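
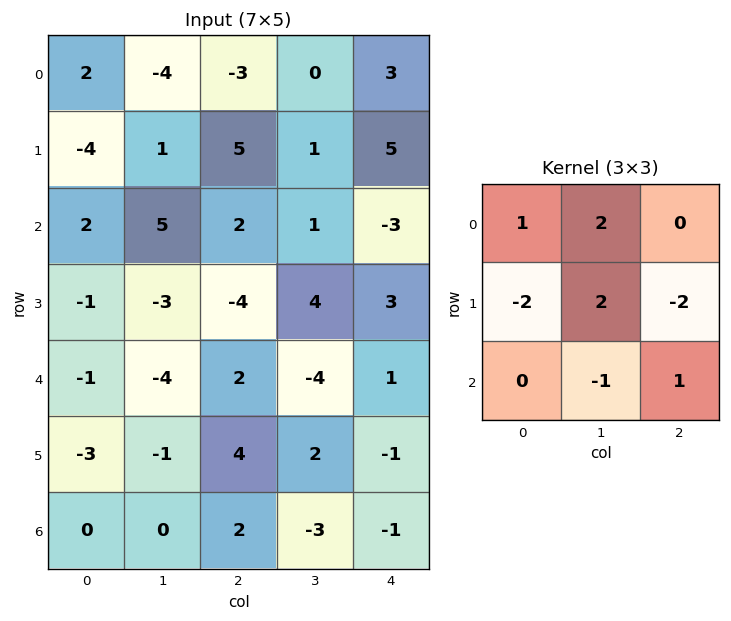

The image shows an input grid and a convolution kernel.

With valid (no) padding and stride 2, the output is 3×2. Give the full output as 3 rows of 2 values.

-9 -25
22 19
-11 -6

Output[0,0]: The receptive field on the input at this output position is [2 -4 -3 / -4 1 5 / 2 5 2]. Elementwise product with the kernel and sum: 2·1 + -4·2 + -4·-2 + 1·2 + 5·-2 + 5·-1 + 2·1.
Output[0,1]: The receptive field on the input at this output position is [-3 0 3 / 5 1 5 / 2 1 -3]. Elementwise product with the kernel and sum: -3·1 + 0·2 + 5·-2 + 1·2 + 5·-2 + 1·-1 + -3·1.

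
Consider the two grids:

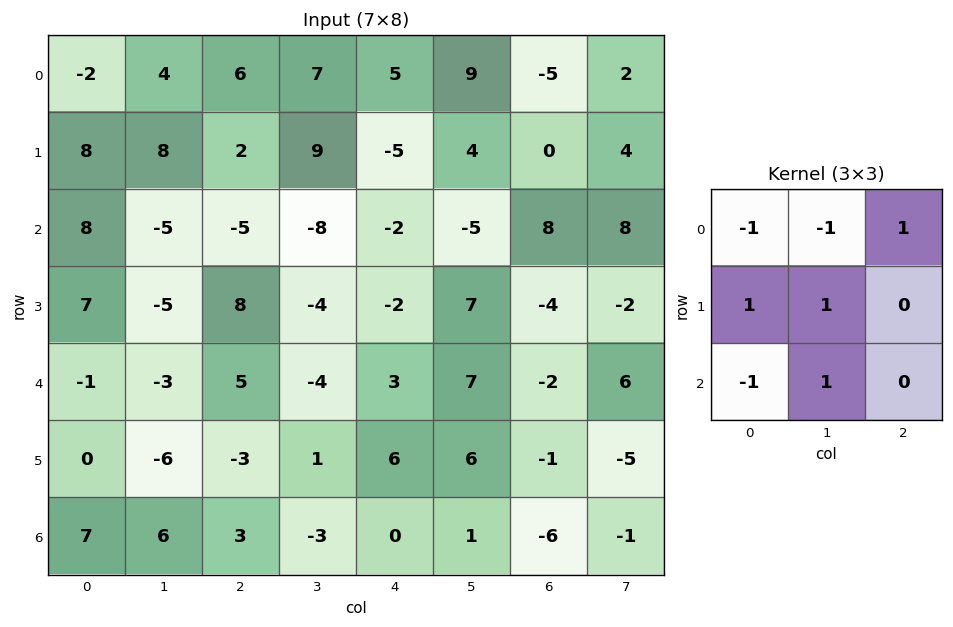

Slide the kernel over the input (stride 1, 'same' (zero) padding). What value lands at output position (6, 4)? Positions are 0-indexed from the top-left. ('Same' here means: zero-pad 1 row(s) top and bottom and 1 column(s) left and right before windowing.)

The receptive field on the zero-padded input at this output position is [1 6 6 / -3 0 1 / 0 0 0]. Elementwise product with the kernel and sum: 1·-1 + 6·-1 + 6·1 + -3·1 + 0·1 + 0·-1 + 0·1.

-4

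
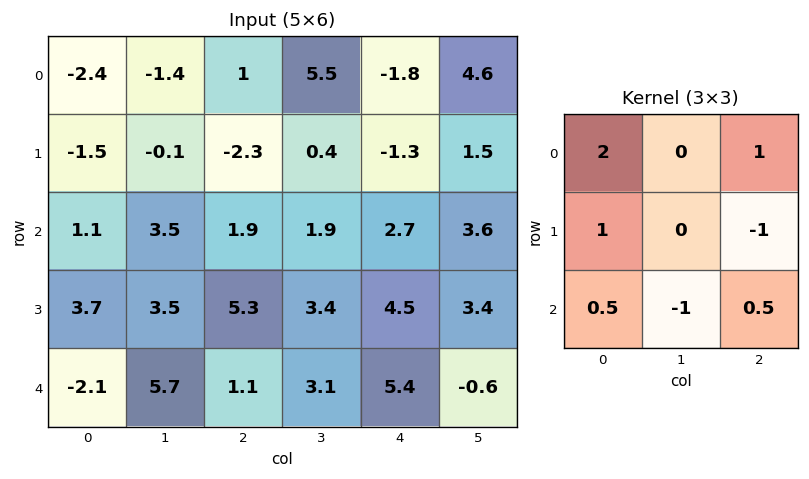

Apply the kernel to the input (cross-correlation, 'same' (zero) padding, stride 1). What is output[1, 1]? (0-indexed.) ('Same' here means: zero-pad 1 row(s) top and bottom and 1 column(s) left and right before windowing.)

-5

The receptive field on the zero-padded input at this output position is [-2.4 -1.4 1 / -1.5 -0.1 -2.3 / 1.1 3.5 1.9]. Elementwise product with the kernel and sum: -2.4·2 + 1·1 + -1.5·1 + -2.3·-1 + 1.1·0.5 + 3.5·-1 + 1.9·0.5.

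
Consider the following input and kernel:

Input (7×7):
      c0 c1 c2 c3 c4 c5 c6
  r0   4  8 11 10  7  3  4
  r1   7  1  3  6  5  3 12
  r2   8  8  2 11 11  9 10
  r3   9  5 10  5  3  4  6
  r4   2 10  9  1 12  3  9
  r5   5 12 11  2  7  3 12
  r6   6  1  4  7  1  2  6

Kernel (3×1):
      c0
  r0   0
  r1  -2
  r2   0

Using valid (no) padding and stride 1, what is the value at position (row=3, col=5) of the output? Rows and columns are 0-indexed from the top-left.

The receptive field on the input at this output position is [4 / 3 / 3]. Elementwise product with the kernel and sum: 3·-2.

-6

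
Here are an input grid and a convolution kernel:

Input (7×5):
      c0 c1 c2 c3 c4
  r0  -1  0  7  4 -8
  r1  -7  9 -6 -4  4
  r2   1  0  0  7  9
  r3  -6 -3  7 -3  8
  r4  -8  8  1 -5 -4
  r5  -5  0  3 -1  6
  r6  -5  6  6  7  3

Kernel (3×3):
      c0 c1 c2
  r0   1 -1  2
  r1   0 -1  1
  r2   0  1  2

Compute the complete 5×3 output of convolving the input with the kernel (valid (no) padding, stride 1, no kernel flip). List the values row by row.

-2 17 20
-17 15 21
21 -5 9
10 -21 38
7 13 18

Output[0,0]: The receptive field on the input at this output position is [-1 0 7 / -7 9 -6 / 1 0 0]. Elementwise product with the kernel and sum: -1·1 + 0·-1 + 7·2 + 9·-1 + -6·1 + 0·1 + 0·2.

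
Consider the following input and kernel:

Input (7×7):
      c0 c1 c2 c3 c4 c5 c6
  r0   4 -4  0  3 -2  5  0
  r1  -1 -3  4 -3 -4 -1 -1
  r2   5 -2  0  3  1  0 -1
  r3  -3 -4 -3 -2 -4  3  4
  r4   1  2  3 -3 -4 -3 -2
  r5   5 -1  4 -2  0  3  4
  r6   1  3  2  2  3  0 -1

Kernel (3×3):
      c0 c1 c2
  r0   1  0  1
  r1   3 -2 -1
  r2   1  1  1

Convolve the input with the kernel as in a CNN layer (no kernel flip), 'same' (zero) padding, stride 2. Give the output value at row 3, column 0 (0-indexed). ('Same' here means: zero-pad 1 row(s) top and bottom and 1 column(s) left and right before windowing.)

The receptive field on the zero-padded input at this output position is [0 5 -1 / 0 1 3 / 0 0 0]. Elementwise product with the kernel and sum: 0·1 + -1·1 + 0·3 + 1·-2 + 3·-1 + 0·1 + 0·1 + 0·1.

-6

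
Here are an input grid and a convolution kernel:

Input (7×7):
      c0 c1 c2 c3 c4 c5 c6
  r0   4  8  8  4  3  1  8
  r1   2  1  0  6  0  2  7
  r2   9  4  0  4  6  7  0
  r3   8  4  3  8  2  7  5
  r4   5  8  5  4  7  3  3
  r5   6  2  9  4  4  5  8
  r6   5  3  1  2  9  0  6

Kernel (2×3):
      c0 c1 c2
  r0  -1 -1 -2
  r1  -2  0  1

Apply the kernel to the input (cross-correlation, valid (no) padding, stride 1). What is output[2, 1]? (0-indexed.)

The receptive field on the input at this output position is [4 0 4 / 4 3 8]. Elementwise product with the kernel and sum: 4·-1 + 0·-1 + 4·-2 + 4·-2 + 8·1.

-12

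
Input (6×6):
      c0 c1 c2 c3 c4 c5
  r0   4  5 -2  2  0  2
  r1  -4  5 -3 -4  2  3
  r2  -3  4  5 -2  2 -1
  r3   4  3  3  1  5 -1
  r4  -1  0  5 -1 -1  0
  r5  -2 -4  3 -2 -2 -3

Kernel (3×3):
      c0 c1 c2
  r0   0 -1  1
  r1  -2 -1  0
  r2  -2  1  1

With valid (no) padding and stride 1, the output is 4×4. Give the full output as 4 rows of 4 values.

Output[0,0]: The receptive field on the input at this output position is [4 5 -2 / -4 5 -3 / -3 4 5]. Elementwise product with the kernel and sum: 5·-1 + -2·1 + -4·-2 + 5·-1 + -3·-2 + 4·1 + 5·1.

11 -8 -2 13
-8 -16 -2 5
-3 -12 -15 -9
5 2 -15 -4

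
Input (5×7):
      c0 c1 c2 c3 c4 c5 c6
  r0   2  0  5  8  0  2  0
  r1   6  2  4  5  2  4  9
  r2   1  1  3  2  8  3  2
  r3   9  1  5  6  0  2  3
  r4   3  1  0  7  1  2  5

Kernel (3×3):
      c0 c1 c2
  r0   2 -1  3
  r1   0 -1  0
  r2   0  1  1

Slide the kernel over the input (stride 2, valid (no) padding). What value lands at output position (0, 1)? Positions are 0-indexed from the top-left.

The receptive field on the input at this output position is [5 8 0 / 4 5 2 / 3 2 8]. Elementwise product with the kernel and sum: 5·2 + 8·-1 + 0·3 + 5·-1 + 2·1 + 8·1.

7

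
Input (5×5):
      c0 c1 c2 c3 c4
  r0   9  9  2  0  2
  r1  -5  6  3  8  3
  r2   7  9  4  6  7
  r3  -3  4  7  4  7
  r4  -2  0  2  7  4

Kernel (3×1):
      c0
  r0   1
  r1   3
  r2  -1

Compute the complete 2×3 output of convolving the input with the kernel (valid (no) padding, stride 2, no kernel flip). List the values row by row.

Output[0,0]: The receptive field on the input at this output position is [9 / -5 / 7]. Elementwise product with the kernel and sum: 9·1 + -5·3 + 7·-1.
Output[0,1]: The receptive field on the input at this output position is [2 / 3 / 4]. Elementwise product with the kernel and sum: 2·1 + 3·3 + 4·-1.

-13 7 4
0 23 24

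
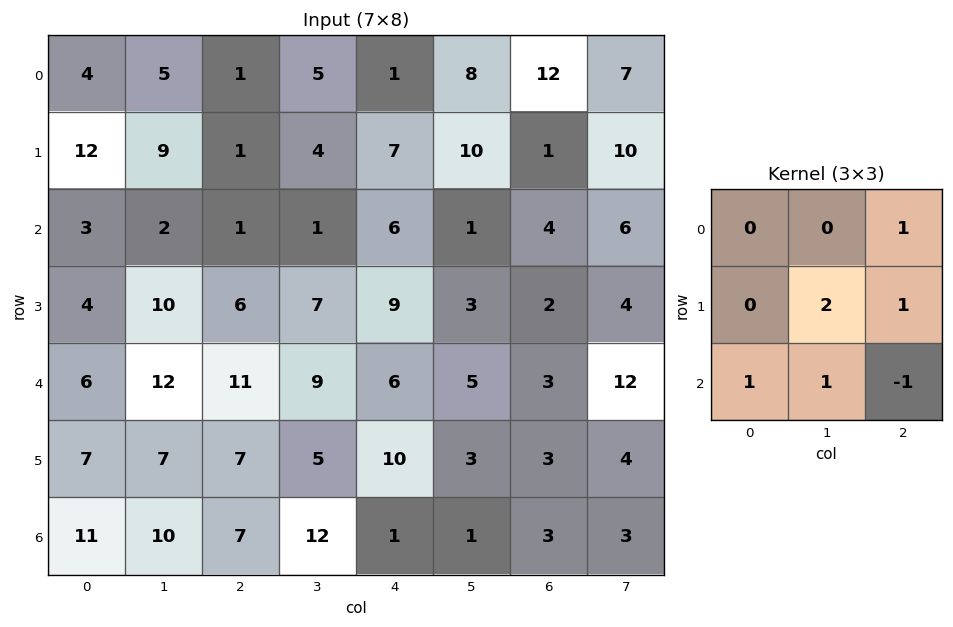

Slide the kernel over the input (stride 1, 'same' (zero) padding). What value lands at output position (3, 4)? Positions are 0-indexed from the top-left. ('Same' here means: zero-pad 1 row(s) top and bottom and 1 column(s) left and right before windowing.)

The receptive field on the zero-padded input at this output position is [1 6 1 / 7 9 3 / 9 6 5]. Elementwise product with the kernel and sum: 1·1 + 9·2 + 3·1 + 9·1 + 6·1 + 5·-1.

32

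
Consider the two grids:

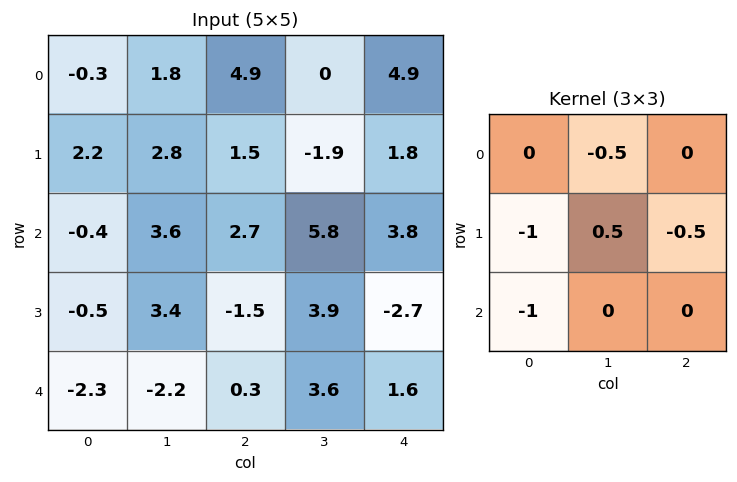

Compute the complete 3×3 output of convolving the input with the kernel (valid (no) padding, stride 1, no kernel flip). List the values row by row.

Output[0,0]: The receptive field on the input at this output position is [-0.3 1.8 4.9 / 2.2 2.8 1.5 / -0.4 3.6 2.7]. Elementwise product with the kernel and sum: 1.8·-0.5 + 2.2·-1 + 2.8·0.5 + 1.5·-0.5 + -0.4·-1.

-2.05 -7.15 -6.05
-0.05 -9.3 0.75
3.45 -5.25 1.6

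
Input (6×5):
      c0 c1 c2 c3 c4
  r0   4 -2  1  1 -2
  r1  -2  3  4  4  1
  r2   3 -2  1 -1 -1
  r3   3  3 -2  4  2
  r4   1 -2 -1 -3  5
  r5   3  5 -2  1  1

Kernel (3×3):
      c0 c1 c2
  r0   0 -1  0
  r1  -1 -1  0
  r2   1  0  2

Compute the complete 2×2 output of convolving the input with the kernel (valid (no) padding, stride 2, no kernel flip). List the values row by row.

Output[0,0]: The receptive field on the input at this output position is [4 -2 1 / -2 3 4 / 3 -2 1]. Elementwise product with the kernel and sum: -2·-1 + -2·-1 + 3·-1 + 3·1 + 1·2.

6 -10
-5 8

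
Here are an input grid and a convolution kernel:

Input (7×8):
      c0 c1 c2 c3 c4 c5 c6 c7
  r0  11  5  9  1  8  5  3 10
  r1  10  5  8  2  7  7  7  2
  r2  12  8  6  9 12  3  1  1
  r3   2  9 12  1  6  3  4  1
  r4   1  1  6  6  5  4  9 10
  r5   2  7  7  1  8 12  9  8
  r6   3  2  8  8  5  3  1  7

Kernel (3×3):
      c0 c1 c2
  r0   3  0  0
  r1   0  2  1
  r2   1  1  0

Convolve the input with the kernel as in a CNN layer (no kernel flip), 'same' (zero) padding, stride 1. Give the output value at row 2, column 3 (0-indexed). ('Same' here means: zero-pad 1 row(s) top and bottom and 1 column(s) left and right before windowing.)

The receptive field on the zero-padded input at this output position is [8 2 7 / 6 9 12 / 12 1 6]. Elementwise product with the kernel and sum: 8·3 + 9·2 + 12·1 + 12·1 + 1·1.

67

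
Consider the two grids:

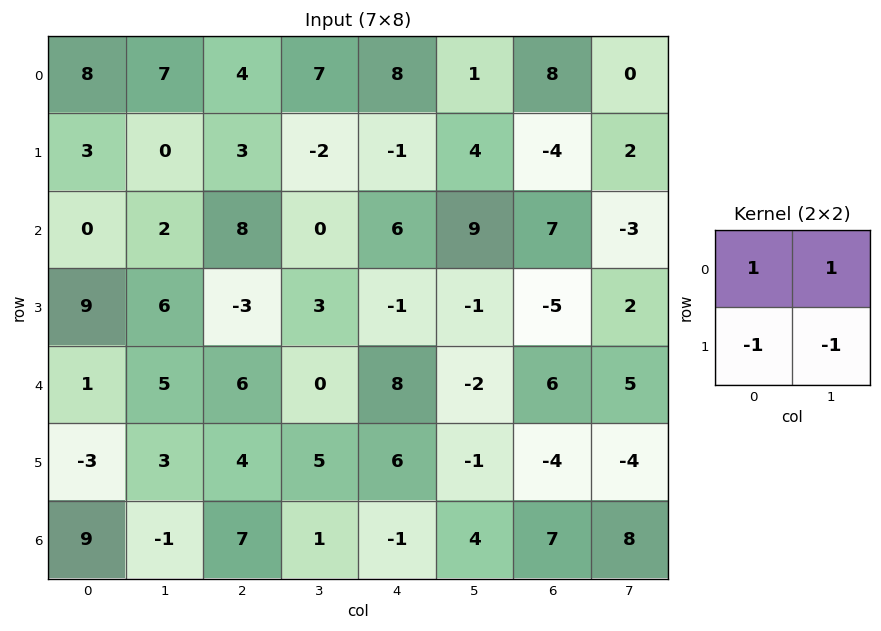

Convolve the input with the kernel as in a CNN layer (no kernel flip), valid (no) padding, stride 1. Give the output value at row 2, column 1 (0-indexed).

The receptive field on the input at this output position is [2 8 / 6 -3]. Elementwise product with the kernel and sum: 2·1 + 8·1 + 6·-1 + -3·-1.

7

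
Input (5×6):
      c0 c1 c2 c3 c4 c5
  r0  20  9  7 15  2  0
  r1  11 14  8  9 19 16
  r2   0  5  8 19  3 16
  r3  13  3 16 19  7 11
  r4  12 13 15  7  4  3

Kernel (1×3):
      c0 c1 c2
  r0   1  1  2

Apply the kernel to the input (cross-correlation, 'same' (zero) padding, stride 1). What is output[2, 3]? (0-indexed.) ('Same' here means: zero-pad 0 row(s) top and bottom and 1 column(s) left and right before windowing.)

33

The receptive field on the zero-padded input at this output position is [8 19 3]. Elementwise product with the kernel and sum: 8·1 + 19·1 + 3·2.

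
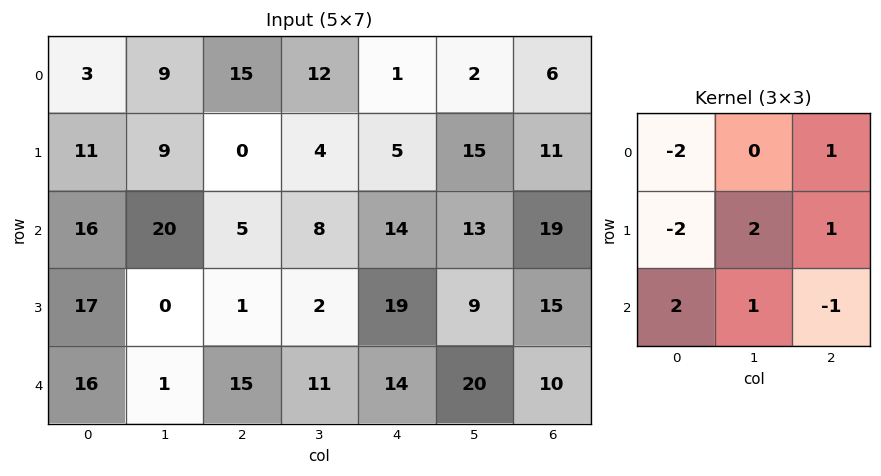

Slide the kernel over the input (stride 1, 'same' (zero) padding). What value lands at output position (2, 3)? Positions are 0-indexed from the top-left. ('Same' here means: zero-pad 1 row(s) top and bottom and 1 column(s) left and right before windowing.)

10

The receptive field on the zero-padded input at this output position is [0 4 5 / 5 8 14 / 1 2 19]. Elementwise product with the kernel and sum: 0·-2 + 5·1 + 5·-2 + 8·2 + 14·1 + 1·2 + 2·1 + 19·-1.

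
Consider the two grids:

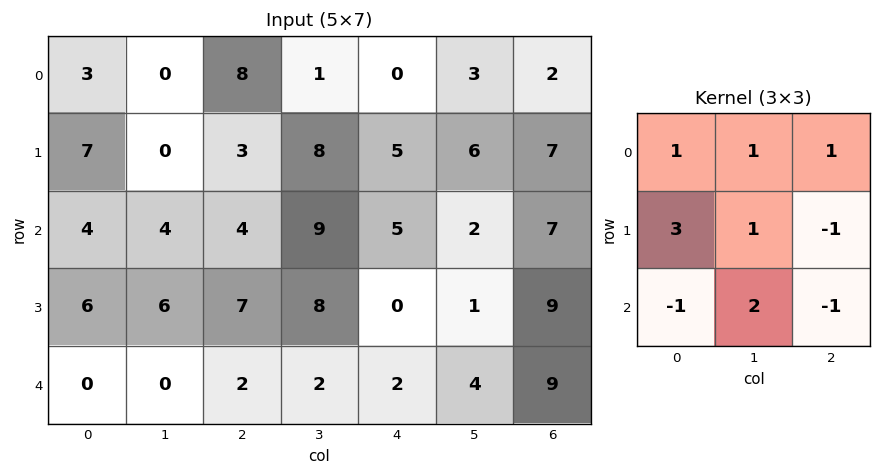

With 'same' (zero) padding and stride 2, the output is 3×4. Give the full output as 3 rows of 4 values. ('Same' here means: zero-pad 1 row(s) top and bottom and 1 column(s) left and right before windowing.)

Output[0,0]: The receptive field on the zero-padded input at this output position is [0 0 0 / 0 3 0 / 0 7 0]. Elementwise product with the kernel and sum: 0·1 + 0·1 + 0·1 + 0·3 + 3·1 + 0·-1 + 0·-1 + 7·2 + 0·-1.

17 5 -4 19
13 18 40 43
12 21 13 31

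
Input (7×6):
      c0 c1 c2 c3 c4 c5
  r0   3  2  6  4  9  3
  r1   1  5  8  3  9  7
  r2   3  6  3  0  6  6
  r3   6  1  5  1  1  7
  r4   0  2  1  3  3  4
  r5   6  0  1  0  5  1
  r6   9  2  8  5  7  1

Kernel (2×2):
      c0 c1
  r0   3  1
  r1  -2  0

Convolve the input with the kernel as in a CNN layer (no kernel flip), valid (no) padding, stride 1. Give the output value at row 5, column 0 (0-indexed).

0

The receptive field on the input at this output position is [6 0 / 9 2]. Elementwise product with the kernel and sum: 6·3 + 0·1 + 9·-2.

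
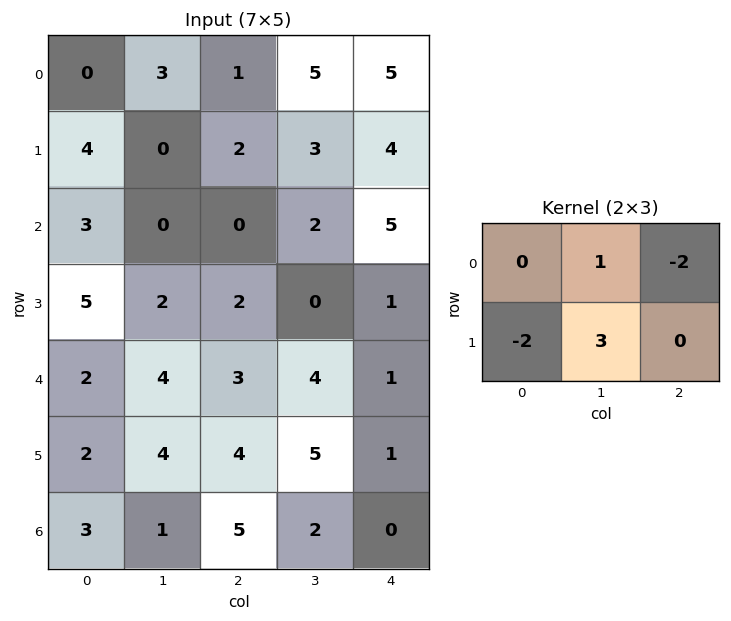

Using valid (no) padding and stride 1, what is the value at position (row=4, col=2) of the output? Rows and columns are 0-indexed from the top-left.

The receptive field on the input at this output position is [3 4 1 / 4 5 1]. Elementwise product with the kernel and sum: 4·1 + 1·-2 + 4·-2 + 5·3.

9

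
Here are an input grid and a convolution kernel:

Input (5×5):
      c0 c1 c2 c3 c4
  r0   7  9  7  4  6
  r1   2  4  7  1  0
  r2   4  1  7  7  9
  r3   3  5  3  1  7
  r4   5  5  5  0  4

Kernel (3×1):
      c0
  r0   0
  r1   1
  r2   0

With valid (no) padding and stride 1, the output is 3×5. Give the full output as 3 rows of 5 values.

2 4 7 1 0
4 1 7 7 9
3 5 3 1 7

Output[0,0]: The receptive field on the input at this output position is [7 / 2 / 4]. Elementwise product with the kernel and sum: 2·1.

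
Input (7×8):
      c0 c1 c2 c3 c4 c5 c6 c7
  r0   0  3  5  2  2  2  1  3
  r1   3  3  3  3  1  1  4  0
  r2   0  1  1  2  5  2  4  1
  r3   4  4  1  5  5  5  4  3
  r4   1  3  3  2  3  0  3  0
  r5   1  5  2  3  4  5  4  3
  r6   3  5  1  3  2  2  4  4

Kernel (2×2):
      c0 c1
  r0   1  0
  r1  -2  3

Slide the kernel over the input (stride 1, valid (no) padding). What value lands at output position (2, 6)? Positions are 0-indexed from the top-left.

5

The receptive field on the input at this output position is [4 1 / 4 3]. Elementwise product with the kernel and sum: 4·1 + 4·-2 + 3·3.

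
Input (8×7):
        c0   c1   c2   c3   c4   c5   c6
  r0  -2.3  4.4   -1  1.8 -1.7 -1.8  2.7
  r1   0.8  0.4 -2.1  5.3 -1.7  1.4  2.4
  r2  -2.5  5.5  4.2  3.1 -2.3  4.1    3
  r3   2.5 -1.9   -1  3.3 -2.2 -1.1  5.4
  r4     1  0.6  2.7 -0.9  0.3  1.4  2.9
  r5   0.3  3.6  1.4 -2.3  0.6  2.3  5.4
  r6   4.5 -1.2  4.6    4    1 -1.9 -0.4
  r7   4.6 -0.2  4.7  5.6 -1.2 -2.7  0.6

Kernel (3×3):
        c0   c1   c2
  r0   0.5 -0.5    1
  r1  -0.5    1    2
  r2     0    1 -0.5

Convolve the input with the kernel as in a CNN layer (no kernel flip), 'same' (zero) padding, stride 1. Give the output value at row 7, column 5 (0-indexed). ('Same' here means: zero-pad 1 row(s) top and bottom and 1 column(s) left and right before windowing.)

The receptive field on the zero-padded input at this output position is [1 -1.9 -0.4 / -1.2 -2.7 0.6 / 0 0 0]. Elementwise product with the kernel and sum: 1·0.5 + -1.9·-0.5 + -0.4·1 + -1.2·-0.5 + -2.7·1 + 0.6·2 + 0·1 + 0·-0.5.

0.15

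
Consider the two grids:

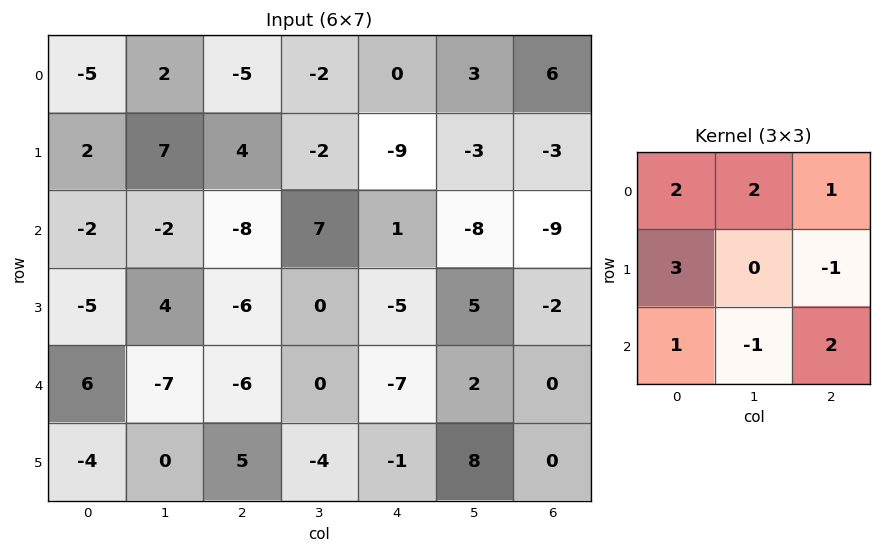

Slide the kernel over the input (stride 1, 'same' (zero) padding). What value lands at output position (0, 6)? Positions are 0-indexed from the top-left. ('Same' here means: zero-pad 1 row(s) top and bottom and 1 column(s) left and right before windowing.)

9

The receptive field on the zero-padded input at this output position is [0 0 0 / 3 6 0 / -3 -3 0]. Elementwise product with the kernel and sum: 0·2 + 0·2 + 0·1 + 3·3 + 0·-1 + -3·1 + -3·-1 + 0·2.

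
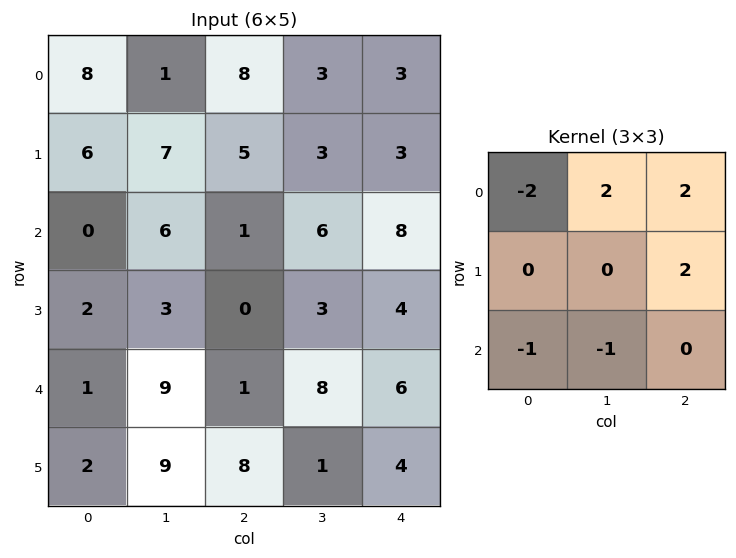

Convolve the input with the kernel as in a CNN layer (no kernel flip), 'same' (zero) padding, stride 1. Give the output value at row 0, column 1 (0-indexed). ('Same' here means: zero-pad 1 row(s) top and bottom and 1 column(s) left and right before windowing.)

The receptive field on the zero-padded input at this output position is [0 0 0 / 8 1 8 / 6 7 5]. Elementwise product with the kernel and sum: 0·-2 + 0·2 + 0·2 + 8·2 + 6·-1 + 7·-1.

3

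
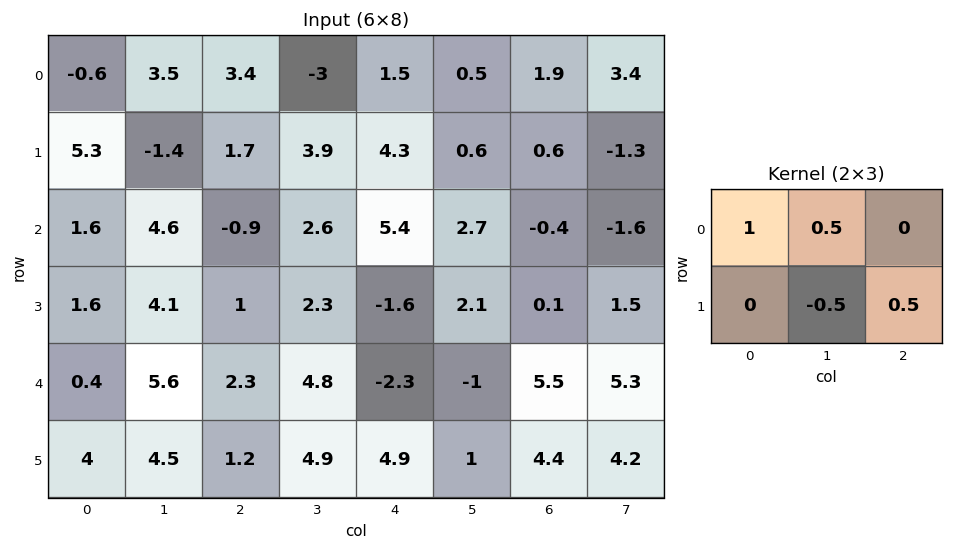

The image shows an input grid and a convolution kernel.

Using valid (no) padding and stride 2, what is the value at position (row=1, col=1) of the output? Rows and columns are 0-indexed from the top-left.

-1.55

The receptive field on the input at this output position is [-0.9 2.6 5.4 / 1 2.3 -1.6]. Elementwise product with the kernel and sum: -0.9·1 + 2.6·0.5 + 2.3·-0.5 + -1.6·0.5.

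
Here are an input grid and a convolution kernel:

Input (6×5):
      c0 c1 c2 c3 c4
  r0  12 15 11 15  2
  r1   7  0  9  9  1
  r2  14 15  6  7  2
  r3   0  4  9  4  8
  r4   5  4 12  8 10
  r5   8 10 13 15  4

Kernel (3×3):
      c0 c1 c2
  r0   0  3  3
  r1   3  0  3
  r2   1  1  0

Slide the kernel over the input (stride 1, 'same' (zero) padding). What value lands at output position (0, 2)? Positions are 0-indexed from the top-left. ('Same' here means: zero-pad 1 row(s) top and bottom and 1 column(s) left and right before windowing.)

The receptive field on the zero-padded input at this output position is [0 0 0 / 15 11 15 / 0 9 9]. Elementwise product with the kernel and sum: 0·3 + 0·3 + 15·3 + 15·3 + 0·1 + 9·1.

99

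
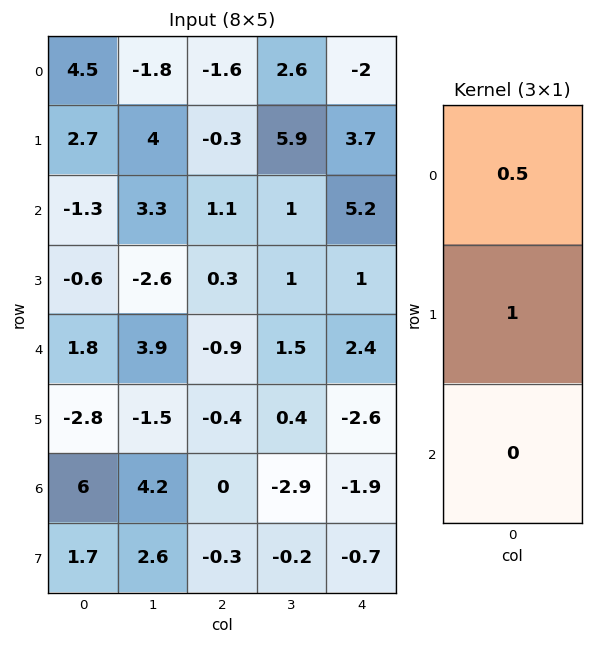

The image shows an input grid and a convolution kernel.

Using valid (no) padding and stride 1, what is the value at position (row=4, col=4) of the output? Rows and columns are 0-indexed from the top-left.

The receptive field on the input at this output position is [2.4 / -2.6 / -1.9]. Elementwise product with the kernel and sum: 2.4·0.5 + -2.6·1.

-1.4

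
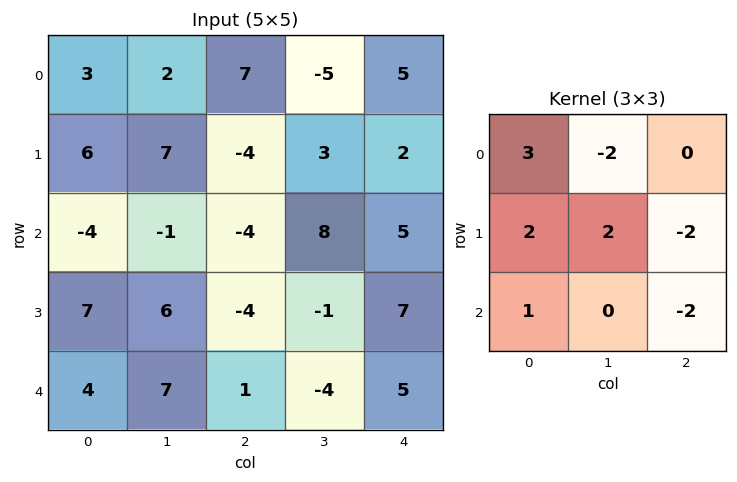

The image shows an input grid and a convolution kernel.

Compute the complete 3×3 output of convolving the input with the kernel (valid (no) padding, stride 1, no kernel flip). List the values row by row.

43 -25 11
17 11 -38
26 26 -61

Output[0,0]: The receptive field on the input at this output position is [3 2 7 / 6 7 -4 / -4 -1 -4]. Elementwise product with the kernel and sum: 3·3 + 2·-2 + 6·2 + 7·2 + -4·-2 + -4·1 + -4·-2.
Output[0,1]: The receptive field on the input at this output position is [2 7 -5 / 7 -4 3 / -1 -4 8]. Elementwise product with the kernel and sum: 2·3 + 7·-2 + 7·2 + -4·2 + 3·-2 + -1·1 + 8·-2.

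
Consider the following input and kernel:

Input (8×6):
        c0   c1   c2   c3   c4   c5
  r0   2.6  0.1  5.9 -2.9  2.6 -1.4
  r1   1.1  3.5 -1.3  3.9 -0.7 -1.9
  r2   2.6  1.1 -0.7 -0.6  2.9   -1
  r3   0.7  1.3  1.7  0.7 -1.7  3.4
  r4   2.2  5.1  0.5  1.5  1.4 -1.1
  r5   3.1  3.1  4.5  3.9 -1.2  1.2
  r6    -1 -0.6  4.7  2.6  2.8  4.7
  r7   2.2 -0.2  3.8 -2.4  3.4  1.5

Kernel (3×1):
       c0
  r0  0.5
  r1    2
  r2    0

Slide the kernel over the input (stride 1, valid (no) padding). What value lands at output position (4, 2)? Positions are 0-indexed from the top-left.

The receptive field on the input at this output position is [0.5 / 4.5 / 4.7]. Elementwise product with the kernel and sum: 0.5·0.5 + 4.5·2.

9.25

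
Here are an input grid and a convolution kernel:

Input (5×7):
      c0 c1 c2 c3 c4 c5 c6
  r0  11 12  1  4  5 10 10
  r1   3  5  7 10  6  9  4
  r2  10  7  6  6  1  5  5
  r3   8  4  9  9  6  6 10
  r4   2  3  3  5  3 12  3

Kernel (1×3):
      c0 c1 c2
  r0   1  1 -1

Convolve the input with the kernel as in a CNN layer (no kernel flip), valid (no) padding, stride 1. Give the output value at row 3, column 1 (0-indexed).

The receptive field on the input at this output position is [4 9 9]. Elementwise product with the kernel and sum: 4·1 + 9·1 + 9·-1.

4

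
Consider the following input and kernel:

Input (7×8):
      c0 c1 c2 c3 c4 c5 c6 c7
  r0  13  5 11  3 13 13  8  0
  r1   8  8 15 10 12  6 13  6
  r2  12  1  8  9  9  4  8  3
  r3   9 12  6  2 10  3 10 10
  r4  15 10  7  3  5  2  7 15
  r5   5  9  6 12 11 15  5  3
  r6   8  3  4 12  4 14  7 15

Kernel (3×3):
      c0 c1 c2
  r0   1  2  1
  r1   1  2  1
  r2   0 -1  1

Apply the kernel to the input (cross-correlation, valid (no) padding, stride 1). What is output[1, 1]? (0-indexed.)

70

The receptive field on the input at this output position is [8 15 10 / 1 8 9 / 12 6 2]. Elementwise product with the kernel and sum: 8·1 + 15·2 + 10·1 + 1·1 + 8·2 + 9·1 + 6·-1 + 2·1.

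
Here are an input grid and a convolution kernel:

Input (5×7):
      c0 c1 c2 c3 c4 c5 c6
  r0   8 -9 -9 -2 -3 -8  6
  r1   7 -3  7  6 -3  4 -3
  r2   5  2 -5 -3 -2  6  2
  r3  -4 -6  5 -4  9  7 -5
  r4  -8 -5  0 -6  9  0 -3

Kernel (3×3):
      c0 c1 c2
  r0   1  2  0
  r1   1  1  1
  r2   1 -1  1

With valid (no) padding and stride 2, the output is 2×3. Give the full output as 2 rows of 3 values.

Output[0,0]: The receptive field on the input at this output position is [8 -9 -9 / 7 -3 7 / 5 2 -5]. Elementwise product with the kernel and sum: 8·1 + -9·2 + 7·1 + -3·1 + 7·1 + 5·1 + 2·-1 + -5·1.

-1 -7 -27
1 14 27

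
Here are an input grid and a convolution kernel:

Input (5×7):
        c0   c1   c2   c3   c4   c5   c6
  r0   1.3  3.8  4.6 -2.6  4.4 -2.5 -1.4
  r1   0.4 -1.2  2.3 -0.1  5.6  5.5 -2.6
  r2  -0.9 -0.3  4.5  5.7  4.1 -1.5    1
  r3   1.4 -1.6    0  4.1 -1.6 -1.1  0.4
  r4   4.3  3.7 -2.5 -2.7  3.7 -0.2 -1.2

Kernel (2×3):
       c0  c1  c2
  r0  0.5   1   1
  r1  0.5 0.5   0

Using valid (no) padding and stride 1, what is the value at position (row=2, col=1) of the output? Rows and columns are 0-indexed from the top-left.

The receptive field on the input at this output position is [-0.3 4.5 5.7 / -1.6 0 4.1]. Elementwise product with the kernel and sum: -0.3·0.5 + 4.5·1 + 5.7·1 + -1.6·0.5 + 0·0.5.

9.25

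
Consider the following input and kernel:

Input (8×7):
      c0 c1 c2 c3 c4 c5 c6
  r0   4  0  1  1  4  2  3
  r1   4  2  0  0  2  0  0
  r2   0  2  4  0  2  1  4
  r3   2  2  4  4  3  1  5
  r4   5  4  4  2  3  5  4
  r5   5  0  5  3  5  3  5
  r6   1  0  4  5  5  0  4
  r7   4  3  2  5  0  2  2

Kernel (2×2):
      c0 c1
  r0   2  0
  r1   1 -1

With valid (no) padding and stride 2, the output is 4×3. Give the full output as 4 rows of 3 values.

Output[0,0]: The receptive field on the input at this output position is [4 0 / 4 2]. Elementwise product with the kernel and sum: 4·2 + 4·1 + 2·-1.

10 2 10
0 8 6
15 10 8
3 5 8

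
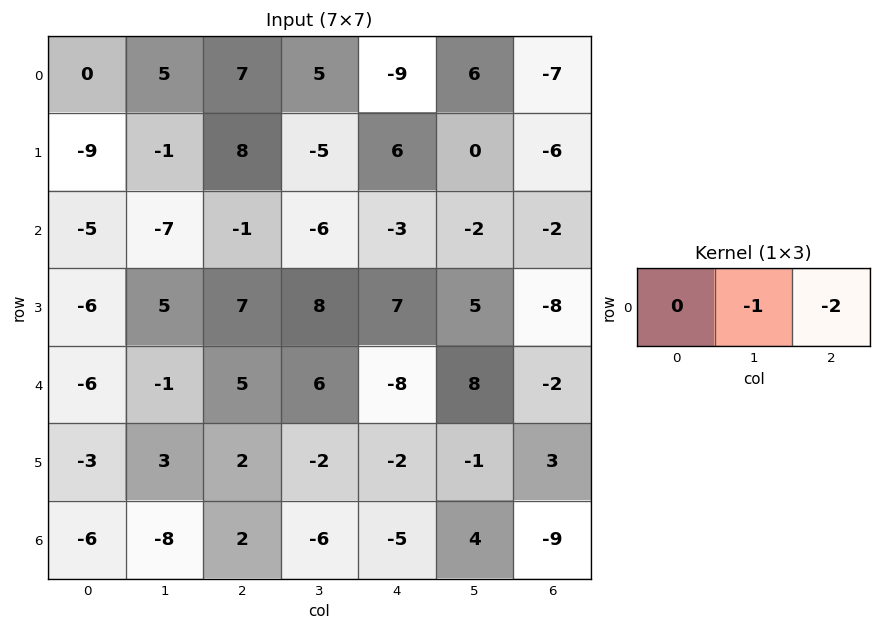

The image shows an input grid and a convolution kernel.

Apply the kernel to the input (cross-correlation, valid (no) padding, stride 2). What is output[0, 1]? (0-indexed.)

13

The receptive field on the input at this output position is [7 5 -9]. Elementwise product with the kernel and sum: 5·-1 + -9·-2.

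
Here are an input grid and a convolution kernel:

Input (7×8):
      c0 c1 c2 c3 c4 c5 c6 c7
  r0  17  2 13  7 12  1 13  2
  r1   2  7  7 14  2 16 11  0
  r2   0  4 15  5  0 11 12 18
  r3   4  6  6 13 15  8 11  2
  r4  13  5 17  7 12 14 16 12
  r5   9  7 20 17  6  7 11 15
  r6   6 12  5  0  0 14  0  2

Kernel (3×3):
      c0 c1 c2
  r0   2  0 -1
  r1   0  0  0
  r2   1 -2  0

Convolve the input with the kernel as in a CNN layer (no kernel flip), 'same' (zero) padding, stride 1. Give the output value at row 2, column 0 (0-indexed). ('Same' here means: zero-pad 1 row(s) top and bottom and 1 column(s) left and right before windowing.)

The receptive field on the zero-padded input at this output position is [0 2 7 / 0 0 4 / 0 4 6]. Elementwise product with the kernel and sum: 0·2 + 7·-1 + 0·1 + 4·-2.

-15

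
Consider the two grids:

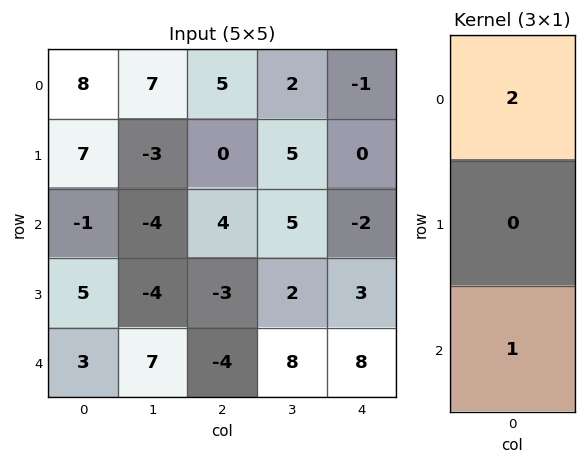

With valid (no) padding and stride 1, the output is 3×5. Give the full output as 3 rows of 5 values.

Output[0,0]: The receptive field on the input at this output position is [8 / 7 / -1]. Elementwise product with the kernel and sum: 8·2 + -1·1.
Output[0,1]: The receptive field on the input at this output position is [7 / -3 / -4]. Elementwise product with the kernel and sum: 7·2 + -4·1.

15 10 14 9 -4
19 -10 -3 12 3
1 -1 4 18 4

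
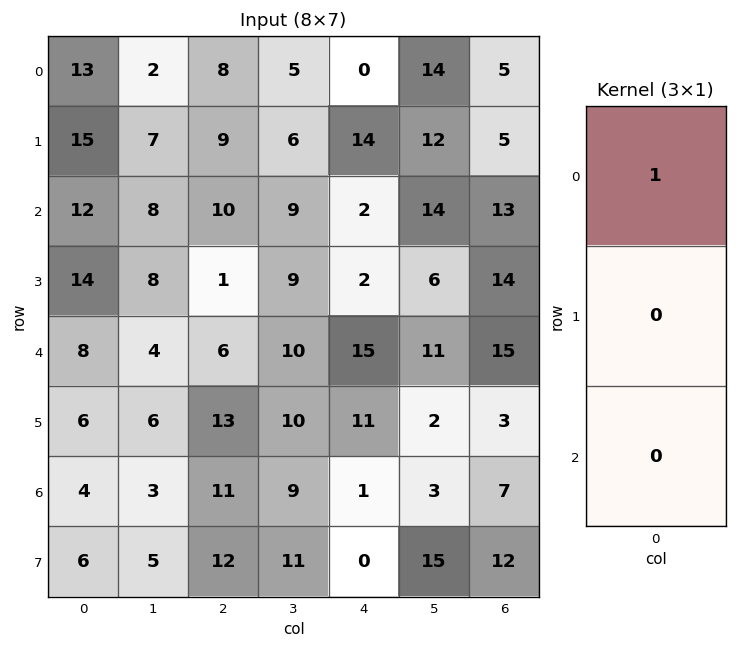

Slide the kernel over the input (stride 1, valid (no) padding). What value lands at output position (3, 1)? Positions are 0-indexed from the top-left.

The receptive field on the input at this output position is [8 / 4 / 6]. Elementwise product with the kernel and sum: 8·1.

8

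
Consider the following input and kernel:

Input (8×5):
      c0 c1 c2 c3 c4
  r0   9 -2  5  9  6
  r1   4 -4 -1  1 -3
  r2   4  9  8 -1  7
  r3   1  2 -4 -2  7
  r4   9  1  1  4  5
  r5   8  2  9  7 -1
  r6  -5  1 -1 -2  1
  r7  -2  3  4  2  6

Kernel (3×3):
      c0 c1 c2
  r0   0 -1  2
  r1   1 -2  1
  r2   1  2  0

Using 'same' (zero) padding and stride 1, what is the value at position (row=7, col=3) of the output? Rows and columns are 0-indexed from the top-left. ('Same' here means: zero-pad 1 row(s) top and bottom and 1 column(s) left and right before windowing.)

10

The receptive field on the zero-padded input at this output position is [-1 -2 1 / 4 2 6 / 0 0 0]. Elementwise product with the kernel and sum: -2·-1 + 1·2 + 4·1 + 2·-2 + 6·1 + 0·1 + 0·2.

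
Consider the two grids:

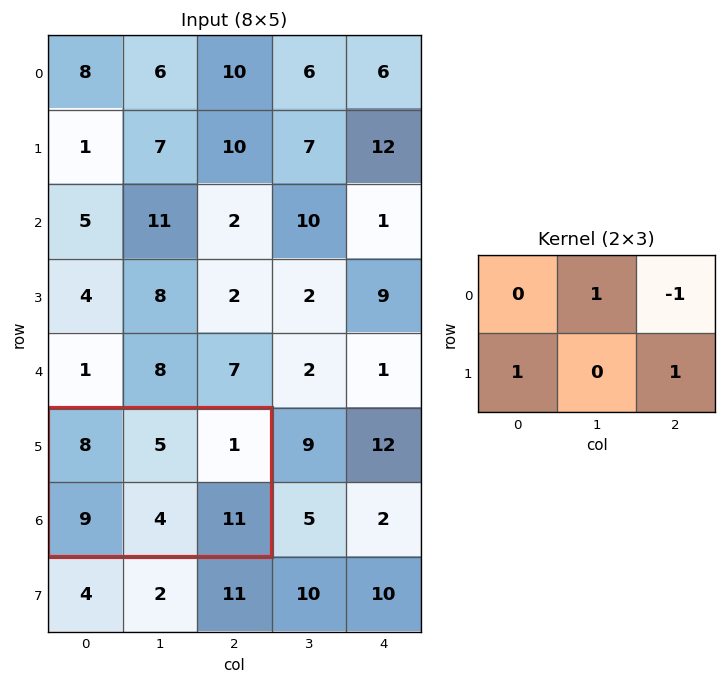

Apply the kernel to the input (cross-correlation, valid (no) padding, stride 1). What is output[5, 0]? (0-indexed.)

24

The receptive field on the input at this output position is [8 5 1 / 9 4 11]. Elementwise product with the kernel and sum: 5·1 + 1·-1 + 9·1 + 11·1.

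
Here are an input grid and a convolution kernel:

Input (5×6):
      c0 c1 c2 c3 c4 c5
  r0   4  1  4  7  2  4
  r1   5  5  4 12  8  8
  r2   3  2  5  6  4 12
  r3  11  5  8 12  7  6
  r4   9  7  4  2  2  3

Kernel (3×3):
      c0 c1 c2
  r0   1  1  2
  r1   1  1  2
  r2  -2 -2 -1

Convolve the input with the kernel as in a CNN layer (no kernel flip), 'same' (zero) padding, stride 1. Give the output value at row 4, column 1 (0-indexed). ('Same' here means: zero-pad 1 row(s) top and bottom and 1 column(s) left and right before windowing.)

The receptive field on the zero-padded input at this output position is [11 5 8 / 9 7 4 / 0 0 0]. Elementwise product with the kernel and sum: 11·1 + 5·1 + 8·2 + 9·1 + 7·1 + 4·2 + 0·-2 + 0·-2 + 0·-1.

56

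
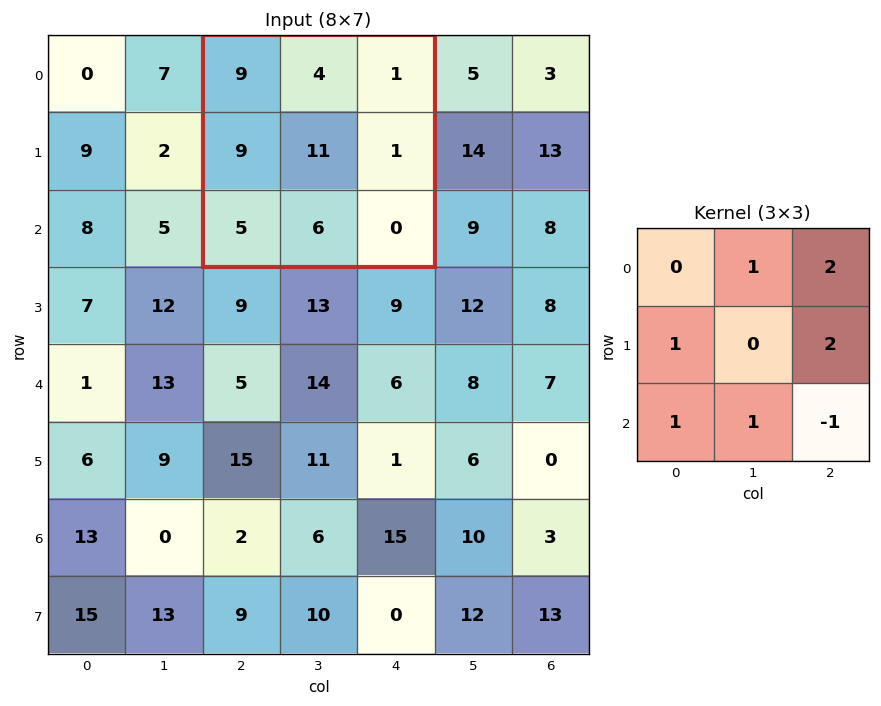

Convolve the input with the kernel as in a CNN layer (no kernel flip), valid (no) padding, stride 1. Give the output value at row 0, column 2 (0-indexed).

The receptive field on the input at this output position is [9 4 1 / 9 11 1 / 5 6 0]. Elementwise product with the kernel and sum: 4·1 + 1·2 + 9·1 + 1·2 + 5·1 + 6·1 + 0·-1.

28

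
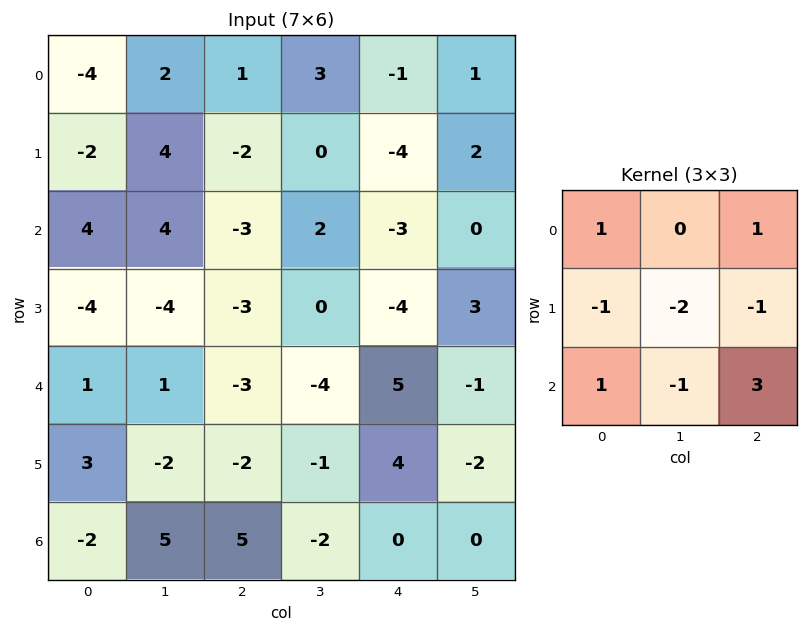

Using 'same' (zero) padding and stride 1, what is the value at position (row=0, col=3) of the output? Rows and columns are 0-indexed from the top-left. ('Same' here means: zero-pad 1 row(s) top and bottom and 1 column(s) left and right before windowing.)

-20

The receptive field on the zero-padded input at this output position is [0 0 0 / 1 3 -1 / -2 0 -4]. Elementwise product with the kernel and sum: 0·1 + 0·1 + 1·-1 + 3·-2 + -1·-1 + -2·1 + 0·-1 + -4·3.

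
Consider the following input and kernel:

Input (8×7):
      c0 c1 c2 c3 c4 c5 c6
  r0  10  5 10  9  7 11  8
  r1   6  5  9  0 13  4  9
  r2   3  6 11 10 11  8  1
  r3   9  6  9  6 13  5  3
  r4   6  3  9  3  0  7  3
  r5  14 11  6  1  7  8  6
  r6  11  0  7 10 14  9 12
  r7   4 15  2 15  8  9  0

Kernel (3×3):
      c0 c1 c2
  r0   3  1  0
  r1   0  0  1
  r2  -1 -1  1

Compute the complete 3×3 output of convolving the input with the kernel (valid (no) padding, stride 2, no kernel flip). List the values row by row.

Output[0,0]: The receptive field on the input at this output position is [10 5 10 / 6 5 9 / 3 6 11]. Elementwise product with the kernel and sum: 10·3 + 5·1 + 9·1 + 3·-1 + 6·-1 + 11·1.

46 42 23
24 44 40
23 34 2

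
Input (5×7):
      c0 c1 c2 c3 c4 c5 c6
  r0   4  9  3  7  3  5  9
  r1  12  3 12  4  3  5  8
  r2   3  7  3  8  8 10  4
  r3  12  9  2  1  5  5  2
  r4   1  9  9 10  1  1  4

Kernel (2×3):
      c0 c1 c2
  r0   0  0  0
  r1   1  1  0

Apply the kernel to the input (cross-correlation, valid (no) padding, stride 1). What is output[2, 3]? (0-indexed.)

6

The receptive field on the input at this output position is [8 8 10 / 1 5 5]. Elementwise product with the kernel and sum: 1·1 + 5·1.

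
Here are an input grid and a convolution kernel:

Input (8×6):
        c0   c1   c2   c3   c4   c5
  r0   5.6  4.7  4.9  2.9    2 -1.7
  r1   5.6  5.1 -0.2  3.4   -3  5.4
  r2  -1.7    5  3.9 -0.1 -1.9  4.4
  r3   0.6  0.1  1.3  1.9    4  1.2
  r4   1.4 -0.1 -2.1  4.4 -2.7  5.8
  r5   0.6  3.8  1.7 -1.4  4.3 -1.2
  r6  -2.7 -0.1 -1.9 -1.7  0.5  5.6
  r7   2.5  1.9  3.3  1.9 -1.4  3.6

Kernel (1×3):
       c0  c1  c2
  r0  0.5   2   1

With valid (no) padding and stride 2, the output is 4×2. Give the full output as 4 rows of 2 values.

Output[0,0]: The receptive field on the input at this output position is [5.6 4.7 4.9]. Elementwise product with the kernel and sum: 5.6·0.5 + 4.7·2 + 4.9·1.
Output[0,1]: The receptive field on the input at this output position is [4.9 2.9 2]. Elementwise product with the kernel and sum: 4.9·0.5 + 2.9·2 + 2·1.

17.1 10.25
13.05 -0.15
-1.6 5.05
-3.45 -3.85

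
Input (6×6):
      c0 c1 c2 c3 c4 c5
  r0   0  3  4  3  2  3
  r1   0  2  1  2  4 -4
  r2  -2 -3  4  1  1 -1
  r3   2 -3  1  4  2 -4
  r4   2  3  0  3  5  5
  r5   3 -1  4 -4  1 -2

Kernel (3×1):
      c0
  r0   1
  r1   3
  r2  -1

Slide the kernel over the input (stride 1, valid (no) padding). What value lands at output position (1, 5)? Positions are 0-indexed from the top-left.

-3

The receptive field on the input at this output position is [-4 / -1 / -4]. Elementwise product with the kernel and sum: -4·1 + -1·3 + -4·-1.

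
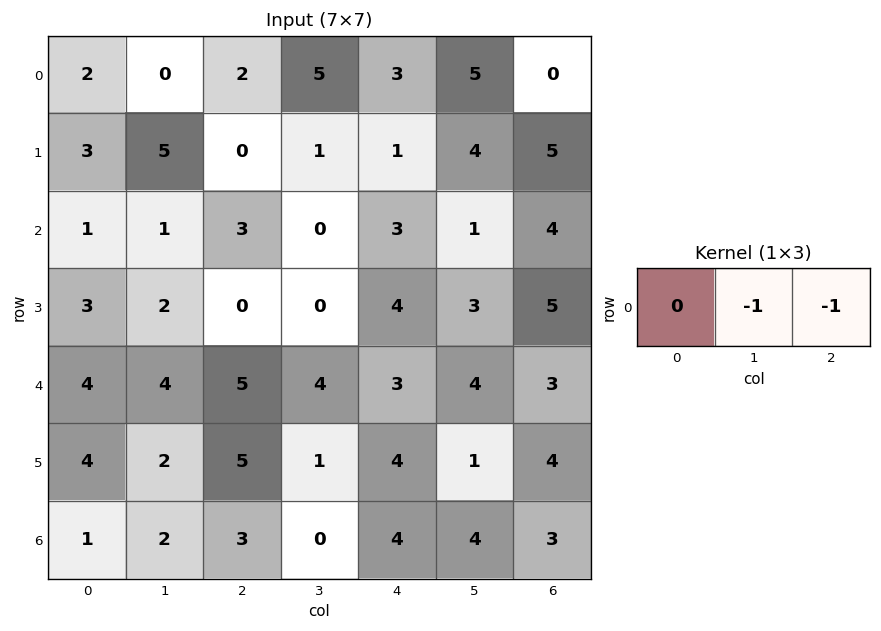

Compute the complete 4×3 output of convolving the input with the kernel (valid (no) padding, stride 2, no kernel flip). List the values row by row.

-2 -8 -5
-4 -3 -5
-9 -7 -7
-5 -4 -7

Output[0,0]: The receptive field on the input at this output position is [2 0 2]. Elementwise product with the kernel and sum: 0·-1 + 2·-1.
Output[0,1]: The receptive field on the input at this output position is [2 5 3]. Elementwise product with the kernel and sum: 5·-1 + 3·-1.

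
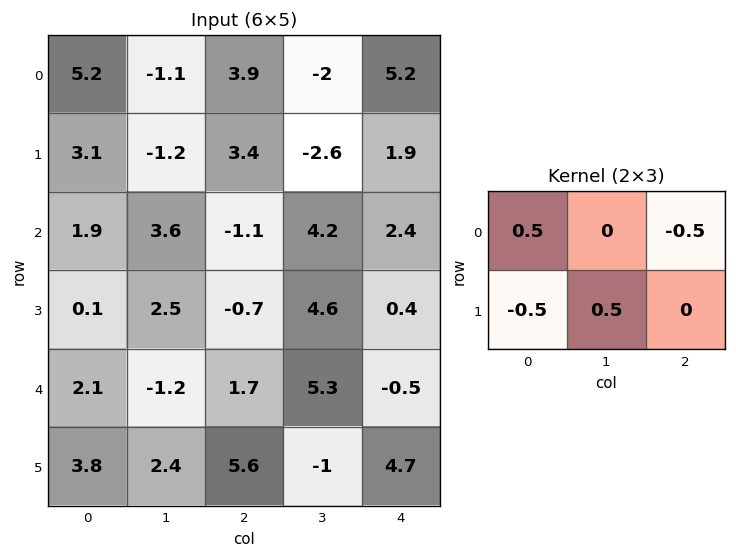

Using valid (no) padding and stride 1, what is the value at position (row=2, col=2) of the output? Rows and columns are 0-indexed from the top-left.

The receptive field on the input at this output position is [-1.1 4.2 2.4 / -0.7 4.6 0.4]. Elementwise product with the kernel and sum: -1.1·0.5 + 2.4·-0.5 + -0.7·-0.5 + 4.6·0.5.

0.9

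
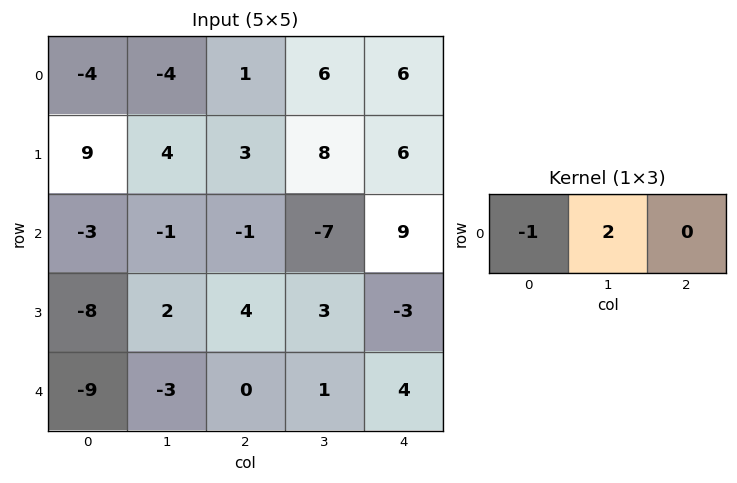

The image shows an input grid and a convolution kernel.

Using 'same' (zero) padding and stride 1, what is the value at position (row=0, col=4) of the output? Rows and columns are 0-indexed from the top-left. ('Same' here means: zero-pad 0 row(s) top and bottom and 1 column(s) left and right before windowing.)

The receptive field on the zero-padded input at this output position is [6 6 0]. Elementwise product with the kernel and sum: 6·-1 + 6·2.

6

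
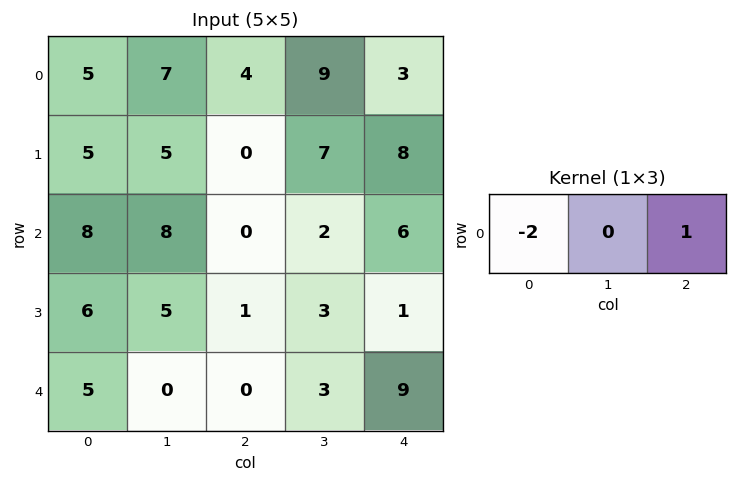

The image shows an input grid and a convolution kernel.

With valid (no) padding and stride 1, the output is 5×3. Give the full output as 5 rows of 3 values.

-6 -5 -5
-10 -3 8
-16 -14 6
-11 -7 -1
-10 3 9

Output[0,0]: The receptive field on the input at this output position is [5 7 4]. Elementwise product with the kernel and sum: 5·-2 + 4·1.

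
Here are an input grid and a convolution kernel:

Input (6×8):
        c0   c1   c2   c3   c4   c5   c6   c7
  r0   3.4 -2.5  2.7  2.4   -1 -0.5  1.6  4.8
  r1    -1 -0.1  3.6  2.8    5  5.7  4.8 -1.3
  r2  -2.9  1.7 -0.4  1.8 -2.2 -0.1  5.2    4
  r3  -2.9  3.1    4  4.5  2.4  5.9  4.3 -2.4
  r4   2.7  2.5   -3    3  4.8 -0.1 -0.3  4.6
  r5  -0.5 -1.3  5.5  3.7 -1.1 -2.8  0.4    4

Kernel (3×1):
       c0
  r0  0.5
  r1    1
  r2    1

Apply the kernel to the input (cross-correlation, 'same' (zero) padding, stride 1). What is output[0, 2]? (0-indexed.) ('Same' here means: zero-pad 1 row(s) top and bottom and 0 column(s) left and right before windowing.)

The receptive field on the zero-padded input at this output position is [0 / 2.7 / 3.6]. Elementwise product with the kernel and sum: 0·0.5 + 2.7·1 + 3.6·1.

6.3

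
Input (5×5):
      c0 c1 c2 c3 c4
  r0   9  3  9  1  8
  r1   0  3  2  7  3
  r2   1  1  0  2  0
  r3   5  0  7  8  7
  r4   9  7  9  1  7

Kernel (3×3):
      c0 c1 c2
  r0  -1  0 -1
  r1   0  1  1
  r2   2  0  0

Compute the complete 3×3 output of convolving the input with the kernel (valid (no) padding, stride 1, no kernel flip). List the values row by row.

-11 7 -7
9 -8 11
24 26 33

Output[0,0]: The receptive field on the input at this output position is [9 3 9 / 0 3 2 / 1 1 0]. Elementwise product with the kernel and sum: 9·-1 + 9·-1 + 3·1 + 2·1 + 1·2.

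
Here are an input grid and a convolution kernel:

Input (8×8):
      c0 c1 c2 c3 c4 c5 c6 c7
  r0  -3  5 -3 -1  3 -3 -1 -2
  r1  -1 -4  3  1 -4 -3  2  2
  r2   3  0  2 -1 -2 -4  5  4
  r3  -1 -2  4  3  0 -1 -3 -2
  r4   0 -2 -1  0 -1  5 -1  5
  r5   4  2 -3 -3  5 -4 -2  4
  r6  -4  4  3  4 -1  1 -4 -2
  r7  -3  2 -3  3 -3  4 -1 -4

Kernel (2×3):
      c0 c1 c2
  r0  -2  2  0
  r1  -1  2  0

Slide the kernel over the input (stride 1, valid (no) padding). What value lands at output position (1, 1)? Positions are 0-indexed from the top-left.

The receptive field on the input at this output position is [-4 3 1 / 0 2 -1]. Elementwise product with the kernel and sum: -4·-2 + 3·2 + 0·-1 + 2·2.

18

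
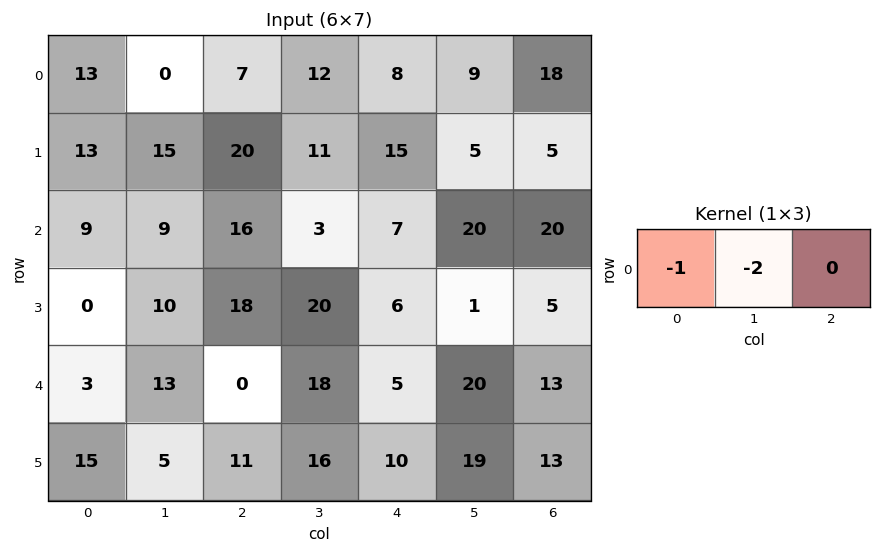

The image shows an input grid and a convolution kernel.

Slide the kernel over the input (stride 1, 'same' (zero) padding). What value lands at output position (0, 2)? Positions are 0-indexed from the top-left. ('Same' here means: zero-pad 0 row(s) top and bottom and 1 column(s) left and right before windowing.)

The receptive field on the zero-padded input at this output position is [0 7 12]. Elementwise product with the kernel and sum: 0·-1 + 7·-2.

-14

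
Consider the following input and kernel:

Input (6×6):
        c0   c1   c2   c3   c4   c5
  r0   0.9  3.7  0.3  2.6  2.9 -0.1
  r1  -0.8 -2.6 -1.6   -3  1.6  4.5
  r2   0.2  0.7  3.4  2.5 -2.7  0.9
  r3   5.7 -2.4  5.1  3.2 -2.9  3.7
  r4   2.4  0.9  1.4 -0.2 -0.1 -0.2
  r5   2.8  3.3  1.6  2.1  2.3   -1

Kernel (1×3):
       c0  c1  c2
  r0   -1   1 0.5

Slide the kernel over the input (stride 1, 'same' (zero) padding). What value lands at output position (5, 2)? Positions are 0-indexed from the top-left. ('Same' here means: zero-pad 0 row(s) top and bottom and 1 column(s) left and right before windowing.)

-0.65

The receptive field on the zero-padded input at this output position is [3.3 1.6 2.1]. Elementwise product with the kernel and sum: 3.3·-1 + 1.6·1 + 2.1·0.5.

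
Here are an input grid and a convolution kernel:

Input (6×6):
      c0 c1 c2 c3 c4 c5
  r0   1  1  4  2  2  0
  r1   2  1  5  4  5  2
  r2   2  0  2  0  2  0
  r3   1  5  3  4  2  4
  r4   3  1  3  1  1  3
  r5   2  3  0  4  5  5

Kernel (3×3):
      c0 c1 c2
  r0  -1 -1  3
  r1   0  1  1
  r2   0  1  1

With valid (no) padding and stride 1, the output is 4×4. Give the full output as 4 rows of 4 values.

Output[0,0]: The receptive field on the input at this output position is [1 1 4 / 2 1 5 / 2 0 2]. Elementwise product with the kernel and sum: 1·-1 + 1·-1 + 4·3 + 1·1 + 5·1 + 0·1 + 2·1.
Output[0,1]: The receptive field on the input at this output position is [1 4 2 / 1 5 4 / 0 2 0]. Elementwise product with the kernel and sum: 1·-1 + 4·-1 + 2·3 + 5·1 + 4·1 + 2·1 + 0·1.

18 12 11 5
22 15 14 5
16 9 12 8
10 12 10 20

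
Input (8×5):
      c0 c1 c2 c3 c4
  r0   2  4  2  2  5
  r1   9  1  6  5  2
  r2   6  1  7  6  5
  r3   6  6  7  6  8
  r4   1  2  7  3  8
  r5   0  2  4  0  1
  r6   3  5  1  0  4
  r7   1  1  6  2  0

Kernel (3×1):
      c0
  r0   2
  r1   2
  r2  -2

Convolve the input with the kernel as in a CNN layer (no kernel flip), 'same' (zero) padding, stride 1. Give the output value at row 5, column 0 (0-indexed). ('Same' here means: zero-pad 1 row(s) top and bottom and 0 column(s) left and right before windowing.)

The receptive field on the zero-padded input at this output position is [1 / 0 / 3]. Elementwise product with the kernel and sum: 1·2 + 0·2 + 3·-2.

-4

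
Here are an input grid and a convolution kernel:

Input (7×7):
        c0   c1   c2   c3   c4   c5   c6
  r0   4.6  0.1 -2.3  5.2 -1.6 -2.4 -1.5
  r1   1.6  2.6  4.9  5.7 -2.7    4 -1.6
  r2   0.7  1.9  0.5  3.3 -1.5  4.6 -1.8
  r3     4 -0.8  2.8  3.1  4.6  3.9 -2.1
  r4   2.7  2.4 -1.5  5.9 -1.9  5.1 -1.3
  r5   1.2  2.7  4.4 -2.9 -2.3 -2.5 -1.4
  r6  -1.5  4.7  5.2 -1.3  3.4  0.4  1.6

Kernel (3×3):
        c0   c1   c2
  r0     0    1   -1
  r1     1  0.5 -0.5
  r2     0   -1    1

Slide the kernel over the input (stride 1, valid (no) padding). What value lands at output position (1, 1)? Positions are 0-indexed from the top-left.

The receptive field on the input at this output position is [2.6 4.9 5.7 / 1.9 0.5 3.3 / -0.8 2.8 3.1]. Elementwise product with the kernel and sum: 4.9·1 + 5.7·-1 + 1.9·1 + 0.5·0.5 + 3.3·-0.5 + 2.8·-1 + 3.1·1.

0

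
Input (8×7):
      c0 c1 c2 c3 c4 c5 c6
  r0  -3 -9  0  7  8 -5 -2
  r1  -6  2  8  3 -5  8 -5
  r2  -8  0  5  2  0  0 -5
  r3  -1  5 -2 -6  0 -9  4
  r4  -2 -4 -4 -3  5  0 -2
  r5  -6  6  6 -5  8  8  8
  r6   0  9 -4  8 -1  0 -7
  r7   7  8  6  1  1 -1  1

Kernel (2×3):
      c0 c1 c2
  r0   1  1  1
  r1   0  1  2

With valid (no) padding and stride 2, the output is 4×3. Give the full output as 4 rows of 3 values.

6 8 -1
-2 1 -6
8 9 27
25 6 -7

Output[0,0]: The receptive field on the input at this output position is [-3 -9 0 / -6 2 8]. Elementwise product with the kernel and sum: -3·1 + -9·1 + 0·1 + 2·1 + 8·2.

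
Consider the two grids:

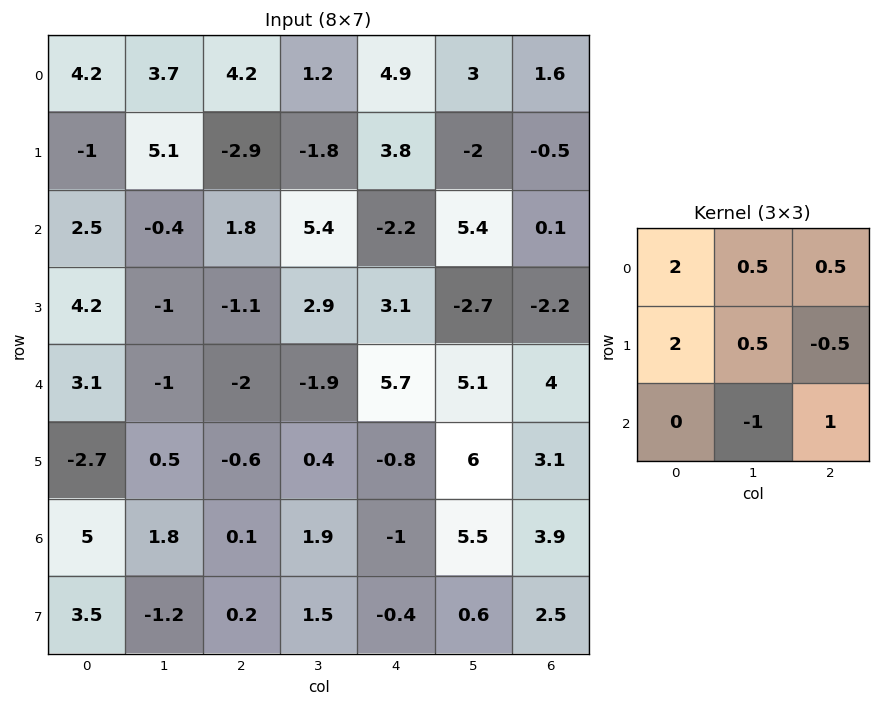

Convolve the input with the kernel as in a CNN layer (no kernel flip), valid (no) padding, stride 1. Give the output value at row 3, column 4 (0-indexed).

The receptive field on the input at this output position is [3.1 -2.7 -2.2 / 5.7 5.1 4 / -0.8 6 3.1]. Elementwise product with the kernel and sum: 3.1·2 + -2.7·0.5 + -2.2·0.5 + 5.7·2 + 5.1·0.5 + 4·-0.5 + 6·-1 + 3.1·1.

12.8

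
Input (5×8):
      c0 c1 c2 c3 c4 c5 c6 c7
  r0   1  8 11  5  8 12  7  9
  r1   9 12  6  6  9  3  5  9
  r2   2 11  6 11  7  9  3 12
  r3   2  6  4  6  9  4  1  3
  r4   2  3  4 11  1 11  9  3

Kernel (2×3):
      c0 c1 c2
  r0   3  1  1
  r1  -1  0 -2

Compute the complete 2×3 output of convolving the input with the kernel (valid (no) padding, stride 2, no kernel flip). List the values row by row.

1 22 24
13 14 22

Output[0,0]: The receptive field on the input at this output position is [1 8 11 / 9 12 6]. Elementwise product with the kernel and sum: 1·3 + 8·1 + 11·1 + 9·-1 + 6·-2.
Output[0,1]: The receptive field on the input at this output position is [11 5 8 / 6 6 9]. Elementwise product with the kernel and sum: 11·3 + 5·1 + 8·1 + 6·-1 + 9·-2.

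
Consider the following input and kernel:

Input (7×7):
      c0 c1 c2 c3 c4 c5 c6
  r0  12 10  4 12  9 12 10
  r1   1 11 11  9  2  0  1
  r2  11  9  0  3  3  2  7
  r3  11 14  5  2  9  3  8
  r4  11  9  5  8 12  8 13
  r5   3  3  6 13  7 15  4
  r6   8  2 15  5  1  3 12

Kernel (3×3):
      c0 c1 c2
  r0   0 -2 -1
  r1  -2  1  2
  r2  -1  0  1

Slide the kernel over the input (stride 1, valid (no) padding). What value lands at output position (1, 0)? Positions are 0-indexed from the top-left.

The receptive field on the input at this output position is [1 11 11 / 11 9 0 / 11 14 5]. Elementwise product with the kernel and sum: 11·-2 + 11·-1 + 11·-2 + 9·1 + 0·2 + 11·-1 + 5·1.

-52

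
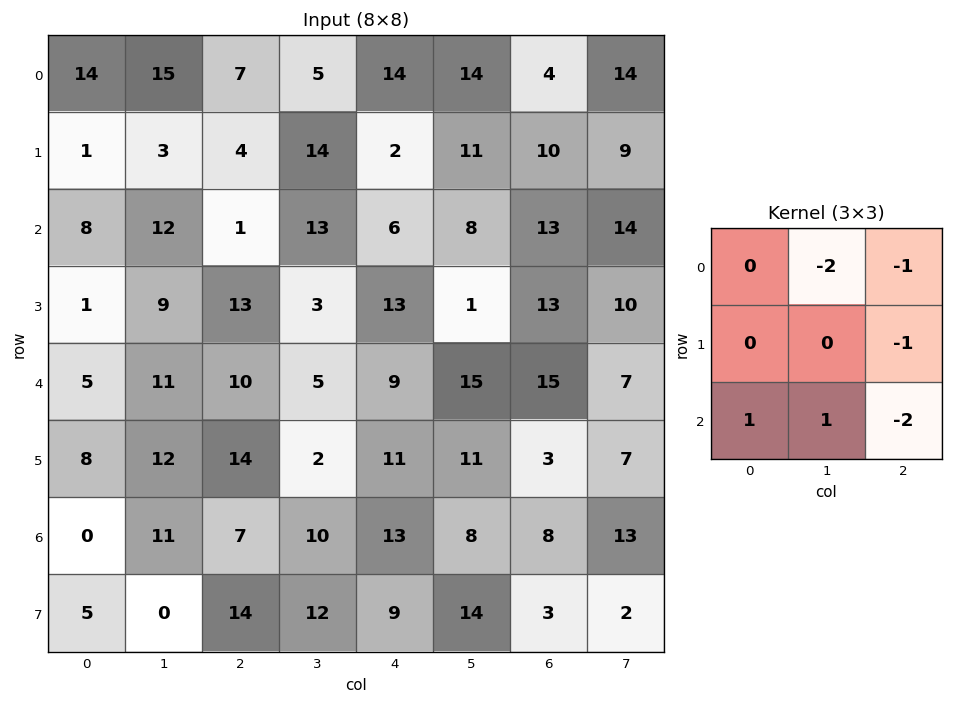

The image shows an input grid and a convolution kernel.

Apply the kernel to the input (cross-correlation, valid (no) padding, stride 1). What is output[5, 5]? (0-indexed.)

-13

The receptive field on the input at this output position is [11 3 7 / 8 8 13 / 14 3 2]. Elementwise product with the kernel and sum: 3·-2 + 7·-1 + 13·-1 + 14·1 + 3·1 + 2·-2.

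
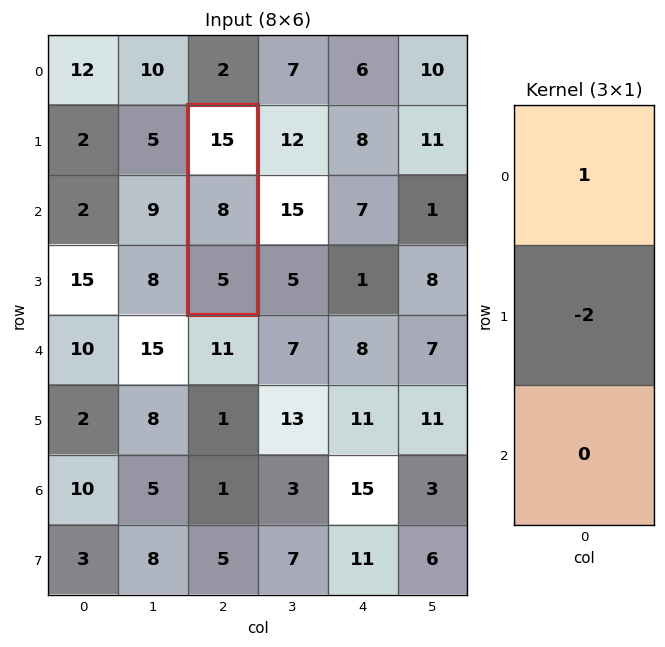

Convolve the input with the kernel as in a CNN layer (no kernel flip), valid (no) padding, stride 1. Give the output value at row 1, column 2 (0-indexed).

-1

The receptive field on the input at this output position is [15 / 8 / 5]. Elementwise product with the kernel and sum: 15·1 + 8·-2.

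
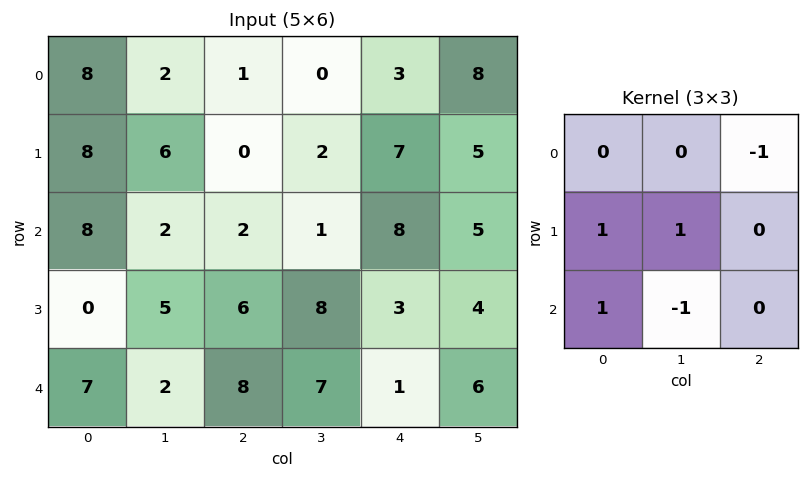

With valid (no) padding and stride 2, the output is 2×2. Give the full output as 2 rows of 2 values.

19 0
8 7

Output[0,0]: The receptive field on the input at this output position is [8 2 1 / 8 6 0 / 8 2 2]. Elementwise product with the kernel and sum: 1·-1 + 8·1 + 6·1 + 8·1 + 2·-1.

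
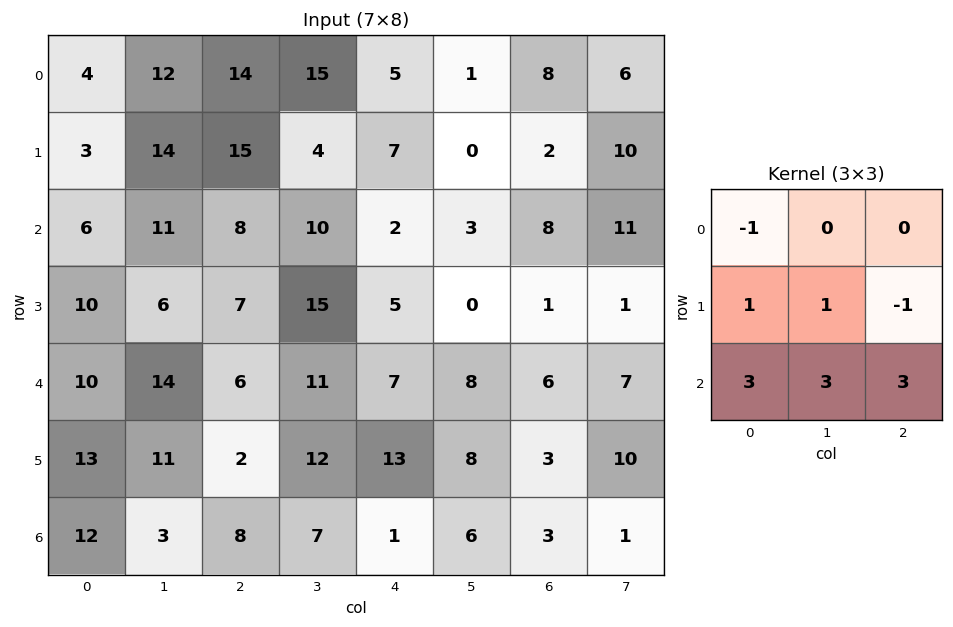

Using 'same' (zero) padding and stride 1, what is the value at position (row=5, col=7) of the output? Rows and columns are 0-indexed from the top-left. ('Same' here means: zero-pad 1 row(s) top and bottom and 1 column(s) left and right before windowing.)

The receptive field on the zero-padded input at this output position is [6 7 0 / 3 10 0 / 3 1 0]. Elementwise product with the kernel and sum: 6·-1 + 3·1 + 10·1 + 0·-1 + 3·3 + 1·3 + 0·3.

19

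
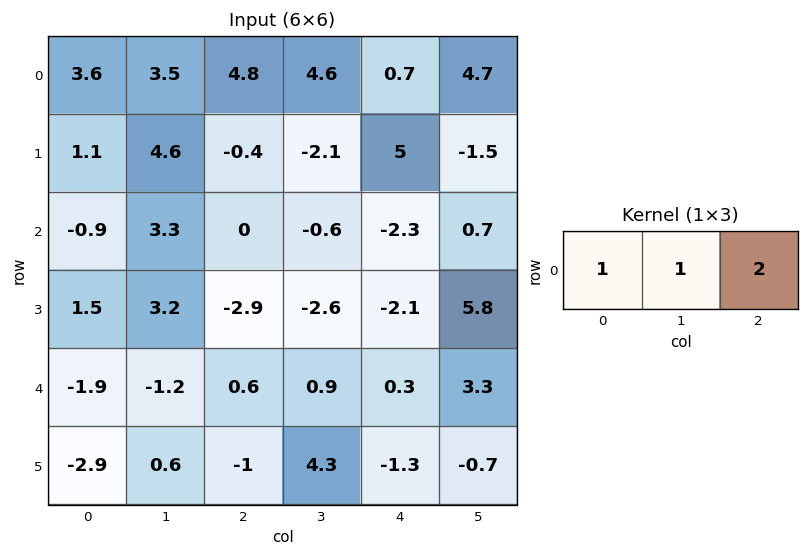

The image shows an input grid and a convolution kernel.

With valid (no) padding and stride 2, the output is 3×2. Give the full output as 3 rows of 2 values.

16.7 10.8
2.4 -5.2
-1.9 2.1

Output[0,0]: The receptive field on the input at this output position is [3.6 3.5 4.8]. Elementwise product with the kernel and sum: 3.6·1 + 3.5·1 + 4.8·2.
Output[0,1]: The receptive field on the input at this output position is [4.8 4.6 0.7]. Elementwise product with the kernel and sum: 4.8·1 + 4.6·1 + 0.7·2.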